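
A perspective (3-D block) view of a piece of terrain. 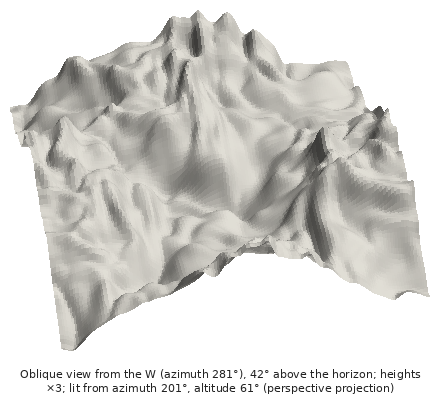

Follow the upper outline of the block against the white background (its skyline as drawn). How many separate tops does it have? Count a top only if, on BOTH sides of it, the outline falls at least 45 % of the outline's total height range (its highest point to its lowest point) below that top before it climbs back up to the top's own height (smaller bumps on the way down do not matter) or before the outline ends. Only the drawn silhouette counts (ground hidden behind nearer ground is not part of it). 0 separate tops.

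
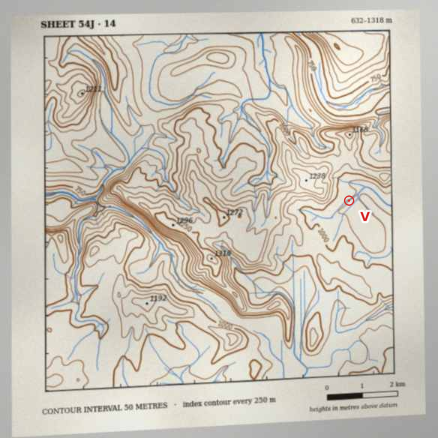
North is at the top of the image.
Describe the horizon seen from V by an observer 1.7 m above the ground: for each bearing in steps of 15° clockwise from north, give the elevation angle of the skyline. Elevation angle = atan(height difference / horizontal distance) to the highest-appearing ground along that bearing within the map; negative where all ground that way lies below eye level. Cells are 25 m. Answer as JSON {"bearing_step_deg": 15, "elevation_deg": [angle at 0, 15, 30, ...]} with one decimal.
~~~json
{"bearing_step_deg": 15, "elevation_deg": [6.7, 6.7, 6.6, 7.0, 8.4, 1.5, 1.1, 1.0, 1.0, 0.3, 1.6, 2.0, 3.7, 3.9, 3.5, 3.0, 5.0, 6.0, 10.9, 17.4, 16.7, 12.6, 9.6, 6.6]}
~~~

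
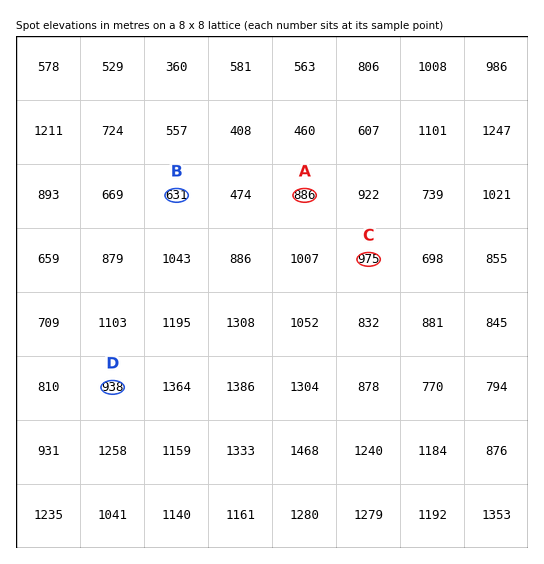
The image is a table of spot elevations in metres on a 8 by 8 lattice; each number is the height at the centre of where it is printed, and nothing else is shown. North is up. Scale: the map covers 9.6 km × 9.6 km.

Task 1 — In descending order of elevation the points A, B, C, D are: C D A B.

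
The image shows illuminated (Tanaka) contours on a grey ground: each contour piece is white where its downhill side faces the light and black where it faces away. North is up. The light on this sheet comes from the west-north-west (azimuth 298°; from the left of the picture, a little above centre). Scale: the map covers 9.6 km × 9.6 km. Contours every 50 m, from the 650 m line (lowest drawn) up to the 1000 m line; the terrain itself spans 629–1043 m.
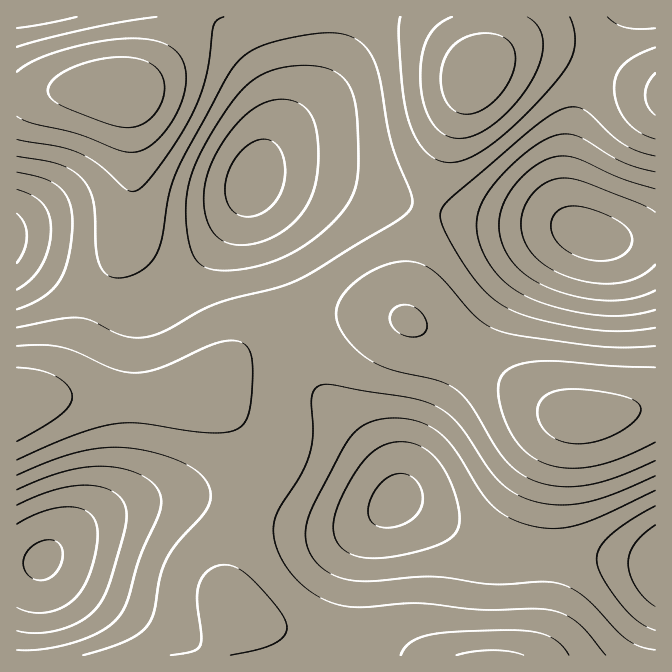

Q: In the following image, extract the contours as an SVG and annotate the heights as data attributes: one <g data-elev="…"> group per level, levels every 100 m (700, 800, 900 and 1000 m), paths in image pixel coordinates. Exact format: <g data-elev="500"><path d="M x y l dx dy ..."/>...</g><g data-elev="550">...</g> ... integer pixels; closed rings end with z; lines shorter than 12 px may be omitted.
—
<g data-elev="700"><path d="M655 606l-10-8-9-11-6-12-2-11 2-10 5-10 9-10 11-9"/><path d="M380 527l-8-5-4-8 2-12 5-12 9-9 10-6 10-1 8 3 6 7 4 9 0 10-3 9-7 7-10 6-12 3z"/><path d="M17 524l15-8 15-6 15-3 13 0 10 3 7 6 4 8 2 11-3 19-6 21-7 15-9 10-13 8-15 5-15-1-13-5"/><path d="M655 265l-15 11-20 7-21 0-25-4-22-10-17-12-10-15-3-9-1-10 3-15 9-15 12-10 15-5 12 1 13 3 55 21 15 9"/><path d="M240 216l-8-6-6-12-1-13 4-15 8-14 12-11 11-6 10 1 8 7 6 11 1 17-3 15-7 12-11 10-12 4z"/><path d="M17 213l7 10 3 12-3 15-7 13"/></g><g data-elev="800"><path d="M655 650l-15-3-13-8-10-8-30-32-12-9-11-5-20-3-54 2-58-7-62 4-22-1-18-6-13-10-9-14-3-16 2-12 6-15 35-67 7-8 9-7 10-4 11-3 15 0 14 2 11 4 12 7 17 17 24 40 12 15 17 13 21 9 26 4 23-4 25-9 53-26"/><path d="M17 490l28-12 23-8 22-3 20 0 20 4 17 7 10 10 3 7 1 7-3 15-19 43-12 42-5 10-6 8-18 13-24 10-30 6-27 1"/><path d="M655 310l-28 5-30 0-37-7-33-11-20-13-16-17-11-22-4-20 2-12 3-10 7-11 11-14 29-28 16-10 11-5 12-1 10 2 45 26 15 5 18 5"/><path d="M217 270l-13-4-10-9-6-17-2-25 1-20 4-20 8-20 15-25 26-38 12-11 13-8 19-6 20-2 18 2 15 6 8 7 6 8 4 12 2 17 1 58-3 15-7 13-10 14-15 15-18 13-17 10-18 7-18 5-18 3z"/><path d="M17 172l27 6 16 10 9 14 3 21-4 35-4 14-5 10-7 8-10 8-25 11"/></g><g data-elev="900"><path d="M230 655l28-6 16-5 11-9 2-8-2-7-6-10-24-28-16-13-14-4-8 1-8 4-6 7-4 8-2 17 4 35-2 10-8 5-20 3"/><path d="M569 655l-9-11-13-9-17-4-22-1-53 2-27 3-18 8-6 5-3 7"/><path d="M17 460l58-25 22-7 18-4 25-1 69 10 15 0 11-3 9-6 5-10 2-17 2-25-1-14-3-9-5-6-9-2-8 0-12 3-53 23-13 4-12 2-12-1-11-3-37-17-15-5-18-2-27 1"/><path d="M655 346l-31 2-27-2-75-10-24-5-11-6-12-9-40-44-11-7-12-3-12 0-12 2-23 11-20 17-6 10-3 8 1 12 6 11 10 14 14 11 11 7 14 5 50 12 17 10 13 15 32 51 12 12 14 9 12 4 13 3 15 1 15-2 30-7 40-17"/><path d="M17 139l41 8 19 5 21 12 29 26 5 1 6-1 11-10 16-22 15-23 12-22 8-18 6-20 8-49 3-6 7-3"/><path d="M655 47l-20 9-12 9-7 10-2 13 3 17 9 15 13 12 16 7"/><path d="M157 17l-65 11-75 19"/><path d="M400 17l-1 18 2 42 4 26 5 20 7 17 10 13 11 7 12 3 10-2 10-3 24-15 29-26 33-35 12-17 6-15 1-17-5-16"/></g><g data-elev="1000"><path d="M572 443l23-1 25-10 10-7 8-8 3-7-1-5-6-5-8-3-34-7-27-1-16 5-7 5-4 8-1 8 3 8 5 8 7 6 10 4z"/><path d="M119 127l13 0 12-3 10-9 6-9 4-13 0-11-4-10-8-8-10-4-12-3-15 0-15 2-17 4-15 6-12 8-6 6-2 5 0 5 3 5 7 5 40 17z"/><path d="M461 113l11 1 13-6 13-11 10-14 6-15 1-13-3-10-8-8-16-4-17 2-14 7-10 12-6 18 1 18 7 15 5 5z"/></g>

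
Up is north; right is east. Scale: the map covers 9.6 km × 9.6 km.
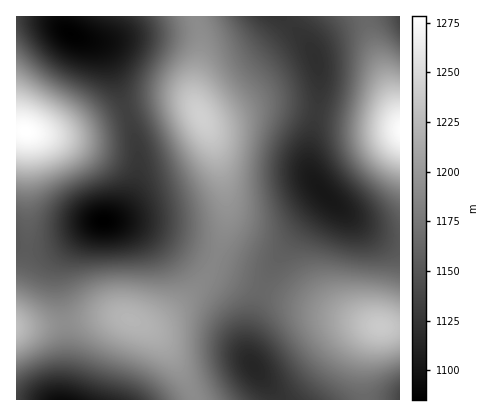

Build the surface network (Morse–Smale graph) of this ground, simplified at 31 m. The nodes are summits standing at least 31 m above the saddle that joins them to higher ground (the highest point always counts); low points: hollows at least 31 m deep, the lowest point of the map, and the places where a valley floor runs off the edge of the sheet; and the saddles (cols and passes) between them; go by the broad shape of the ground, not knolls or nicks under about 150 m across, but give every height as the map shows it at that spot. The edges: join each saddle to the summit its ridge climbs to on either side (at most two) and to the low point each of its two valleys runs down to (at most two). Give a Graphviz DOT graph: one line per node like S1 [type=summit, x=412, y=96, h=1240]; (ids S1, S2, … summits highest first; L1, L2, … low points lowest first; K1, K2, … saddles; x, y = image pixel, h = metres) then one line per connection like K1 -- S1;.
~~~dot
graph terrain {
  S1 [type=summit, x=26, y=132, h=1278];
  S2 [type=summit, x=400, y=130, h=1276];
  S3 [type=summit, x=202, y=118, h=1243];
  S4 [type=summit, x=380, y=326, h=1238];
  S5 [type=summit, x=16, y=328, h=1230];
  L1 [type=low, x=104, y=220, h=1085];
  L2 [type=low, x=72, y=34, h=1086];
  L3 [type=low, x=62, y=400, h=1093];
  L4 [type=low, x=324, y=192, h=1103];
  L5 [type=low, x=254, y=366, h=1114];
  K1 [type=saddle, x=64, y=322, h=1192];
  K2 [type=saddle, x=216, y=260, h=1186];
  K3 [type=saddle, x=262, y=290, h=1164];
  K4 [type=saddle, x=26, y=248, h=1154];
  K5 [type=saddle, x=126, y=114, h=1135];
  K6 [type=saddle, x=316, y=112, h=1130];
  K1 -- S5;
  K1 -- L1;
  K1 -- L3;
  K2 -- S3;
  K2 -- S5;
  K2 -- L1;
  K2 -- L4;
  K3 -- S4;
  K3 -- S5;
  K3 -- L4;
  K3 -- L5;
  K4 -- S1;
  K4 -- S5;
  K4 -- L1;
  K5 -- S1;
  K5 -- S3;
  K5 -- L1;
  K5 -- L2;
  K6 -- S2;
  K6 -- S3;
  K6 -- L4;
}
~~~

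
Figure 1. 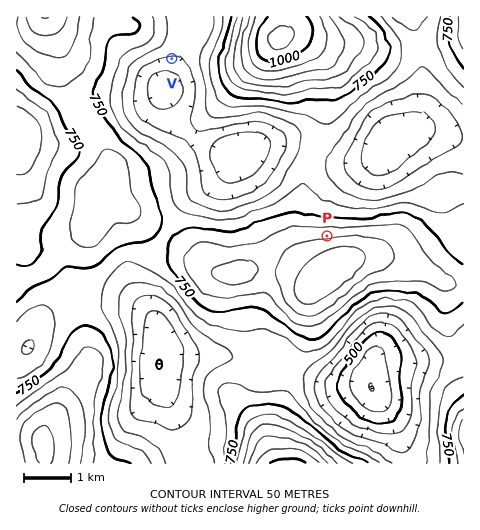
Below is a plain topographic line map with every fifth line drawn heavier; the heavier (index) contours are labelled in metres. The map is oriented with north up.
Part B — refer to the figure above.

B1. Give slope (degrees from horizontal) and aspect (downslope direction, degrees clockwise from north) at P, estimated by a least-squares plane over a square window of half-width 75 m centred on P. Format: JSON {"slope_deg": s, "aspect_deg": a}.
{"slope_deg": 13, "aspect_deg": 353}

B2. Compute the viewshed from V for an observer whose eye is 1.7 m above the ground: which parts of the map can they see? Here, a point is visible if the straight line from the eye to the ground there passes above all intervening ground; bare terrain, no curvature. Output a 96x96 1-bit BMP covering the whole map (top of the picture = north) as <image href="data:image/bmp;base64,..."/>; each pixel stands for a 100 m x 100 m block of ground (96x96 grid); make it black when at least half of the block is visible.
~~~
<image width="96" height="96" href="data:image/bmp;base64,Qk2+BAAAAAAAAD4AAAAoAAAAYAAAAGAAAAABAAEAAAAAAIAEAAATCwAAEwsAAAIAAAAAAAAA////AAAAAAAAAAAAAAAAAAAAAAAAAAAAAAAAAAAAAAAAAAAAAAAAAAAAAAAAAAAAAAAAAAAAAAAAAAAAAAAAAAAAAAAAAAAAAAAAAAAAAAAAAAAAAAAAAAAAAAAAAAAAAAAAAAAAAAAAAAAAAAAAAAAAAAAAAAAAAAAAAAAAAAAAAAAAAAAAAAAAAAAAAAAAAAAAAAAAAAAAAAAAAAAAAAAAAAAAAAAAAAAAAAAAAAAAAAAAAAAAAAAAAAAAAAAAAAAAAAAAAAAAAAAAAAAAAAAAAAAAAAAAAAAAAAAAAAAAAAAAAAAAAAAAAAAAAAAAAAAAAAAAAAAAAAAAAAAAAAAAAAAAAAAAAAAAAAAAAAAAAAAAAAAAAAAAAAAAAAAAAAAAAAAAAAAAAAAAAAAAAAAAAAAAAAAAAAAAAAAAAAAAAAAAAAAAAAAAAAAAAAAAAAAAAAAAAAAAAAAAAAAAAAAAAAAAAAAAAAAAAAAAAAAAAAAAAAAAAAAAAAAAAAAAAAAAAAAAAAAAAAAAAAAAAAAAAAAAAAAAAAAAAAAAAAAAAAAAAAAAAAAAAAAAAAAAAAAAAAAAAAAAAAAAAAAAAAAAAAAAAAAAAAAAMAAAAAAAAAAAAAAAPAAAAAAAAAAAAAAAfgAAAAAAAAAAAAAAfwAAAAAAAAAAAAQA/8AAAAAAAAAAAH/A//AAAAAAAAAAAP////gAAAAAAAAAB/////wAAAAAAAAAP/////gAAAAAAAAAP////+AAAAAAAAAAP////4AAAAAAAAAAP////gAAAAAAAAAAP///+AAAAAAAAAAAP///8AAAAAAAAAAAP///wAAAAAAAAAAAP///gAAAAAAAAAAAH//8AAAAAAAAAAAAD/+AAAAAAAAAAAAAB/AAAAAAAAAAAAAAAcAAAAAAAAAAAAAAAAAAAAAAAAAAAAAAAAAAAAAAAAAAAAAAAAAAAAAAAAAAAAAAAAAAAAAAAAAAAAAAAAAAAAAAAAAAAAAAAAAAAAAAAAAAAAD/+AAAAAAAAAAAAAP//gAAAAAAAAAAAAf//gAAAAAAAAAAAA///AAAAAAAAAAAAA///AAAAAAAAAAAAA///AAAAAAAAAAAAB//+AAAAAAAAAAAAD//+AAAAAAAAAAAAD//+AAAAAAAAAAAAH//+AAAAAAAAAAAAP///AAAAAAAAAAAAf///gAAAAAAAAAAAf///4AAAAAAAAAAAf///8AAAAAAAAAAA////+AAAAAAAAAAAf///+AAAAAAAAAAAf////AAAAAAAAAAAH////gAAAAAAAAAAH////gAAAAAAAAAAH////wAAAAAAAAAAH////4AAAAAAAAAAP////+AAAAAAAAAAf/////AAAAAAAAAAf/////gAAAAAAAAA//////gAAAAAAAAA/x/h//wAAAAAAAAB8A/gf/wAAAAAAAABgAfAP/wAAAAAAAACAAOAH/4AAAAAAAAAAAAAD/wAAAAAAAAAAAAAB/wAAAAAAAAAAAAAB/wAAAAAAAAAAAAAA/wAAAAAAA="/>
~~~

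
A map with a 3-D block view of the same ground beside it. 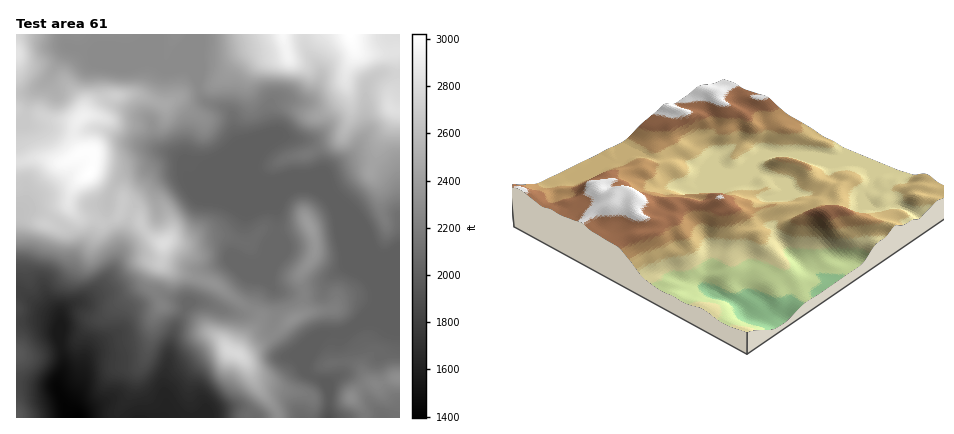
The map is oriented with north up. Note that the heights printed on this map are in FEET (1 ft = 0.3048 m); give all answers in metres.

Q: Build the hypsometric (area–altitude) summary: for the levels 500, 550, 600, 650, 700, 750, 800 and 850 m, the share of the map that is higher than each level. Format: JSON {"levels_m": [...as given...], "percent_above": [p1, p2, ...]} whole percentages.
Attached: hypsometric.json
{"levels_m": [500, 550, 600, 650, 700, 750, 800, 850], "percent_above": [95, 90, 84, 58, 39, 26, 18, 7]}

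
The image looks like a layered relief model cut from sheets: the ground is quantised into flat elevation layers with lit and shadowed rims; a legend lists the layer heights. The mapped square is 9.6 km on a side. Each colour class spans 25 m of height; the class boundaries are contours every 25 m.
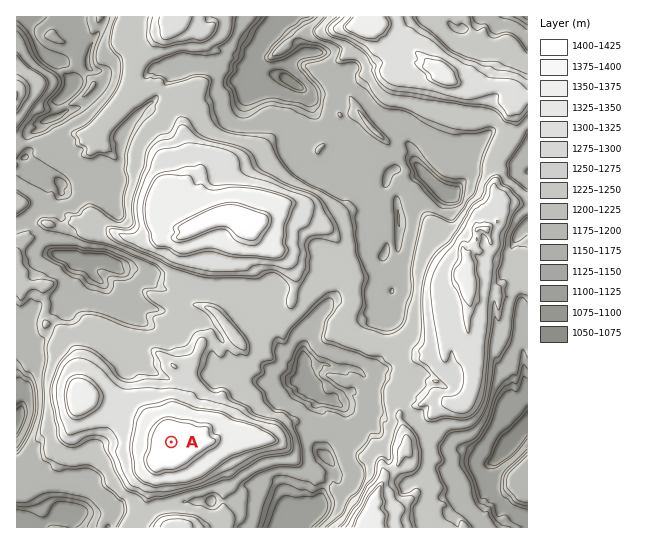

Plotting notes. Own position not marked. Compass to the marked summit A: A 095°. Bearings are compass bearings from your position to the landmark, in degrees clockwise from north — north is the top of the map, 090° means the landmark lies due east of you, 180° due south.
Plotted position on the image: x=38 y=430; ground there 1205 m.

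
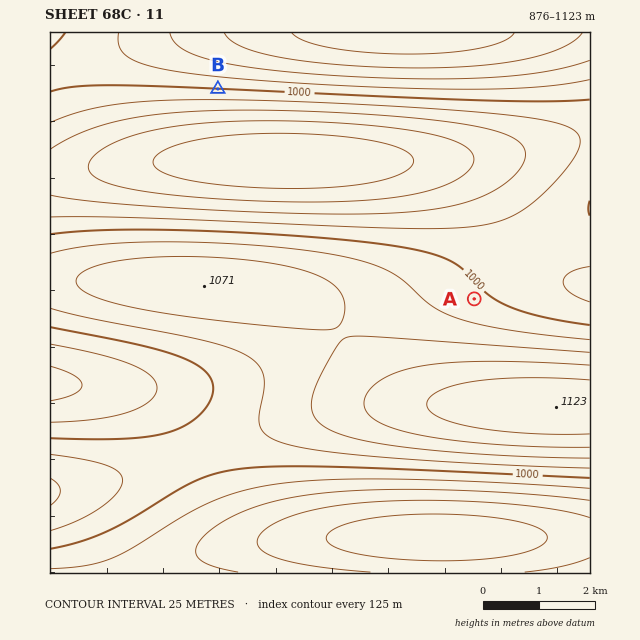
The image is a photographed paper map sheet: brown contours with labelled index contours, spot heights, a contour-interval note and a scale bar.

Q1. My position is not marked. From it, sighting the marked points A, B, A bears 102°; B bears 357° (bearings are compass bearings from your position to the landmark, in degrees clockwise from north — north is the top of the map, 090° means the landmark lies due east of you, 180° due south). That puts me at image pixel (226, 246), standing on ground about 1030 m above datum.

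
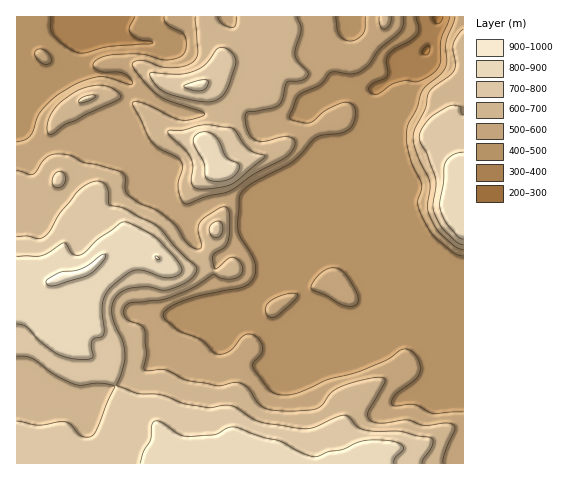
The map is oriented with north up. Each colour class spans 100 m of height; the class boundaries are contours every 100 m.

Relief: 280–910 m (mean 600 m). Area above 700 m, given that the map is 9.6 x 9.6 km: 23.5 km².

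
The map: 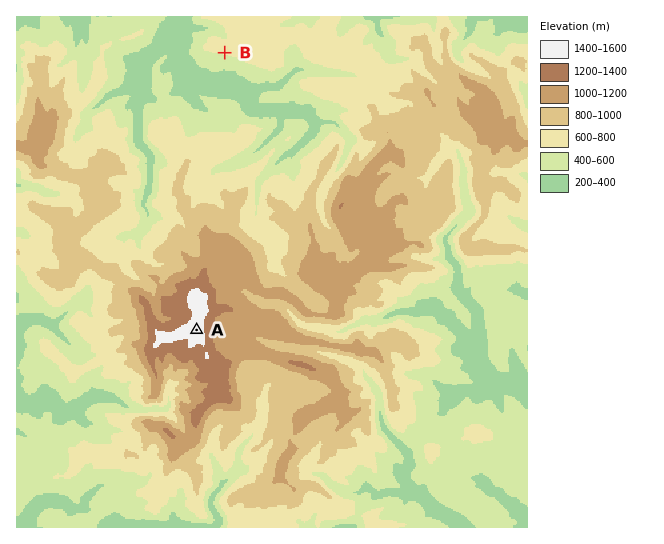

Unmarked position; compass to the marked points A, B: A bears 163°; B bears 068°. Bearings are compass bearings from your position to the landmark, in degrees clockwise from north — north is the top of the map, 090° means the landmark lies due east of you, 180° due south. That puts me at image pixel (124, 93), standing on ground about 360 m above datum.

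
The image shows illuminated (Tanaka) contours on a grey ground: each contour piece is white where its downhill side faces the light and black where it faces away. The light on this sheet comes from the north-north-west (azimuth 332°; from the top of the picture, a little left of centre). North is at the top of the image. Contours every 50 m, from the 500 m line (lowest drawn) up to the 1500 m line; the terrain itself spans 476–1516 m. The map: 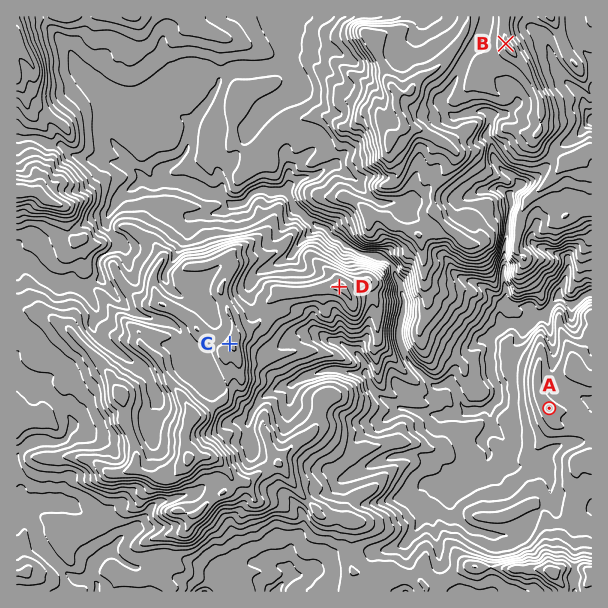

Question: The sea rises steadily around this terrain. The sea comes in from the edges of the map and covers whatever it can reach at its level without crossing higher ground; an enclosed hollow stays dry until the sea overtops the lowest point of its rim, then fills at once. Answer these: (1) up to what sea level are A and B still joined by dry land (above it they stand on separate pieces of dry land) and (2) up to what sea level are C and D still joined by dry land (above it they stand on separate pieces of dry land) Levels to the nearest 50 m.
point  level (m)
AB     750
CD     1250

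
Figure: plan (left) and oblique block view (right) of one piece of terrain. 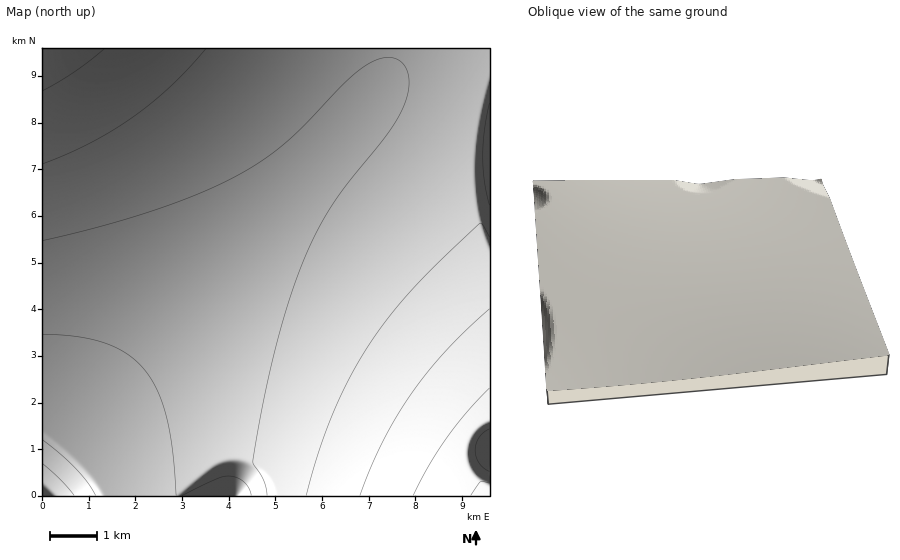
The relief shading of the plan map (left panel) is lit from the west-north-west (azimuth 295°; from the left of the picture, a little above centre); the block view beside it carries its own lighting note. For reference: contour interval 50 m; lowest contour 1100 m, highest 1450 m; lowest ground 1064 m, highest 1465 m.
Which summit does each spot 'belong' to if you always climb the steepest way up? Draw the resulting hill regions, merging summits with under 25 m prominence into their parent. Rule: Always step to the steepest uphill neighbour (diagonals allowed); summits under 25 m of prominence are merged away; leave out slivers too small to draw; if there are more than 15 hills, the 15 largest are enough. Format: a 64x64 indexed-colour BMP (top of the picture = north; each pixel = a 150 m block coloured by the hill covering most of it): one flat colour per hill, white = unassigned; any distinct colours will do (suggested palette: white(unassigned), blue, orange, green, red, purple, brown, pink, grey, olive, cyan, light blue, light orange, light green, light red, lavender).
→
<image width="64" height="64" href="data:image/bmp;base64,Qk12CAAAAAAAAHYAAAAoAAAAQAAAAEAAAAABAAQAAAAAAAAIAAATCwAAEwsAABAAAAAAAAAA////ALR3HwAOf/8ALKAsACgn1gC9Z5QAS1aMAMJ34wB/f38AIr28AM++FwDox64AeLv/AIrfmACWmP8A1bDFABERERERERERERERERERERERERERERERERERERERERERERERERERERERERERERERERERERERERERERERERERERERERERERERERERERERERERERERERERERERERERERERERERERERERERERERERERERERERERERERERERERERERERIREREREREREREREREREREREREREREREREREREREREREiERERERERERERERERERERERERERERERERERERERERESIhERERERERERERERERERERERERERERERERERERERERIiEREREREREREREREREREREREREREREREREREREREREiIhERERERERERERERERERERERERERERERERERERERESIiIRERERERERERERERERERERERERERERERERERERERIiIiEREREREREREREREREREREREREREREREREREREREiIiIhERERERERERERERERERERERERERERERERERERESIiIiERERERERERERERERERERERERERERERERERERERIiIiIhEREREREREREREREREREREREREREREREREREREiIiIiIRERERERERERERERERERERERERERERERERERESIiIiIiERERERERERERERERERERERERERERERERERERIiIiIiIhEREREREREREREREREREREREREREREREREREiIiIiIiIRERERERERERERERERERERERERERERERERESIiIiIiIiERERERERERERERERERERERERERERERERERIiIiIiIiIREREREREREREREREREREREREREREREREREiIiIiIiIiERERERERERERERERERERERERERERERERESIiIiIiIiIhERERERERERERERERERERERERERERERERIiIiIiIiIiIREREREREREREREREREREREREREREREREiIiIiIiIiIiERERERERERERERERERERERERERERERESIiIiIiIiIiIhERERERERERERERERERERERERERERERIiIiIiIiIiIiIREREREREREREREREREREREREREREREiIiIiIiIiIiIiERERERERERERERERERERERERERERESIiIiIiIiIiIiIhERERERERERERERERERERERERERERIiIiIiIiIiIiIiIREREREREREREREREREREREREREREiIiIiIiIiIiIiIiERERERERERERERERERERERERERESIiIiIiIiIiIiIiIRERERERERERERERERERERERERERIiIiIiIiIiIiIiIiEREREREREREREREREREREREREREiIiIiIiIiIiIiIiIhERERERERERERERERERERERERESIiIiIiIiIiIiIiIiIRERERERERERERERERERERERERIiIiIiIiIiIiIiIiIiEREREREREREREREREREREREREiIiIiIiIiIiIiIiIiIhERERERERERERERERERERERESIiIiIiIiIiIiIiIiIiIRERERERERERERERERERERERIiIiIiIiIiIiIiIiIiIiEREREREREREREREREREREREiIiIiIiIiIiIiIiIiIiIhERERERERERERERERERERESIiIiIiIiIiIiIiIiIiIiIRERERERERERERERERERERIiIiIiIiIiIiIiIiIiIiIiEREREREREREREREREREREiIiIiIiIiIiIiIiIiIiIiIhERERERERERERERERERESIiIiIiIiIiIiIiIiIiIiIiIRERERERERERERERERERIiIiIiIiIiIiIiIiIiIiIiIiEREREREREREREREREREiIiIiIiIiIiIiIiIiIiIiIiIhERERERERERERERERESIiIiIiIiIiIiIiIiIiIiIiIiERERERERERERERERERIiIiIiIiIiIiIiIiIiIiIiIiIhEREREREREREREREREiIiIiIiIiIiIiIiIiIiIiIiIiIRERERERERERERERESIiIiIiIiIiIiIiIiIiIiIiIiIiERERERERERERERERIiIiIiIiIiIiIiIiIiIiIiIiIiIhEREREREREREREREiIiIiIiIiIiIiIiIiIiIiIiIiIiIRERERERERERERESIiIiIiIiIiIiIiIiIiIiIiIiIiIiERERERERERERERIiIiIiIiIiIiIiIiIiIiIiIiIiIiIhEREREREREREREiIiIiIiIiIiIiIiIiIiIiIiIiIiIiIRERERERERERESIiIiIiIiIiIiIiIiIiIiIiIiIiIiIhERERERERERERIiIiIiIiIiIiIiIiIiIiIiIiIiIiIiIREREREREREREiIiIiIiIiIiIiIiIiIiIiIiIiIiIiIiERERERERERESIiIiIiIiIiIiIiIiIiIiIiIiIiIiIiIhERERERERERIiIiIiIiIiIiIiIiIiIiIiIiIiIiIiIiEREREREREREiIiIiIiIiIiIiIiIiIiIiIiIiIiIiIiIhERERERERESIiIiIiIiIiIiIiIiIiIiIiIiIiIiIiIiERERERERERIiIiIiIiIiIiIiIiIiIiIiIiIiIiIiIiIhEREREREREiIiIiIiIiIiIiIiIiIiIiIiIiIiIiIiIiERERERERESIiIiIiIiIiIiIiIiIiIiIiIiIiIiIiIiIRERERERER"/>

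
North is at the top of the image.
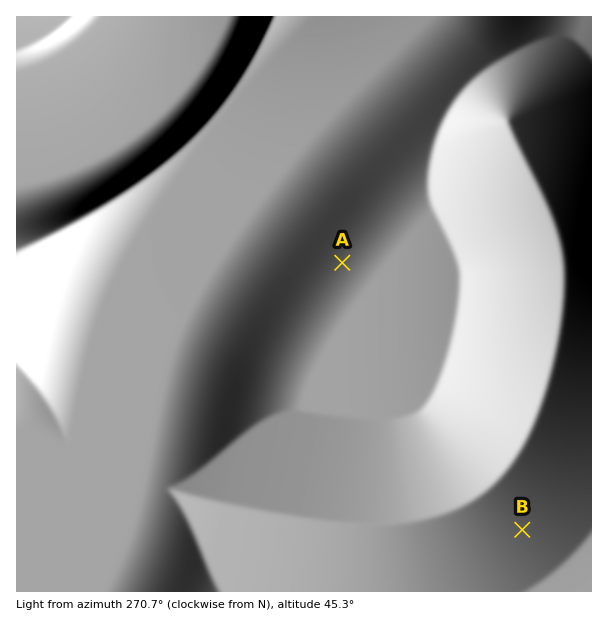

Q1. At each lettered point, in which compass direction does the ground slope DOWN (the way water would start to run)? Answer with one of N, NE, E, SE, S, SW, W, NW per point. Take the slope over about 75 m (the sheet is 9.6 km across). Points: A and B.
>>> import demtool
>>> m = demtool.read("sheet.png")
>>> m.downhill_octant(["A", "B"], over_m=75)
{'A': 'SE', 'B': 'SE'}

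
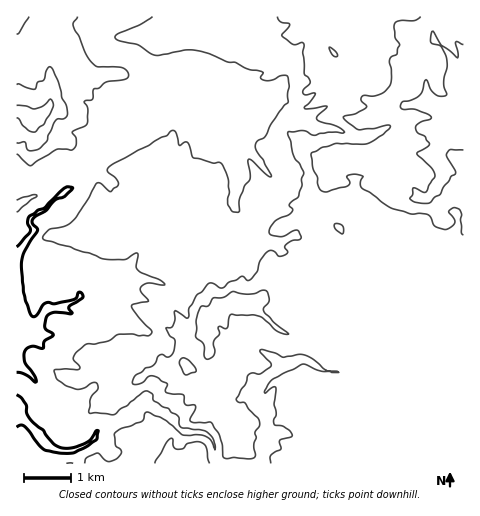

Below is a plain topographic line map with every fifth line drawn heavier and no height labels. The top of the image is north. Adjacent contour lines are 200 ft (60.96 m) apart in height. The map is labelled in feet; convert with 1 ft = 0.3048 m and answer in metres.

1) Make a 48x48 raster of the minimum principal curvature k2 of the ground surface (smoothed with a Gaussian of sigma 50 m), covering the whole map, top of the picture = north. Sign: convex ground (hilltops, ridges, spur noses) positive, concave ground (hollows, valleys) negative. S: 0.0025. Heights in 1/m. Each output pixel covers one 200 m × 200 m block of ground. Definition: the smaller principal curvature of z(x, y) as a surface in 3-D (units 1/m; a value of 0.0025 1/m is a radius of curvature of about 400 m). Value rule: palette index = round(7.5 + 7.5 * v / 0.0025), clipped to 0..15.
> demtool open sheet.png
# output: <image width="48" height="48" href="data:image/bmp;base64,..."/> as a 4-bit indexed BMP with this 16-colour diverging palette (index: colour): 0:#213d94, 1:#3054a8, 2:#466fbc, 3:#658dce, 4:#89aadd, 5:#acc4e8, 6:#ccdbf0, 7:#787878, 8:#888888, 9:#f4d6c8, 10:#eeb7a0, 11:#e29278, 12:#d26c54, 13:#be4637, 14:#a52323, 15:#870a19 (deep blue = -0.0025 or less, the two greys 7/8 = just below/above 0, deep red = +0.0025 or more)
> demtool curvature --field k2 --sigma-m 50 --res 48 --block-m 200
<image width="48" height="48" href="data:image/bmp;base64,Qk32BAAAAAAAAHYAAAAoAAAAMAAAADAAAAABAAQAAAAAAIAEAAATCwAAEwsAABAAAAAAAAAAlD0hAKhUMAC8b0YAzo1lAN2qiQDoxKwA8NvMAHh4eACIiIgAyNb0AKC37gB4kuIAVGzSADdGvgAjI6UAGQqHAHh3d1iGZ3Z4h3dgISMoh3d3d3d3d3d3Z3djAAODZnhndXmAiIcmZ3d4h3eId3d3eIckiXIVd3h3g3kheHdVh3d3d3d3d4h3doM2iIgVeHd4cAAGd3dFVnd3d3ZmZmZmdlKHd3diAXaIIohWhng3d3d3d3d3d3d3eEiId3d3kwZAJjeGZ4c2d3d3d4dYd3d3eFZ3VVeIeGEnZnR2ZnNWiHiHeIZnd3d3d2dkZ3R3d3RHhWZ1Z1SFiHd4iHR3iHZ3d3c3eIdWZ3hGZ1d1iHVXd3d4h0Z3d2d3d3NniHd3dndnZndWd3dUd3d2VWiHdnd3hzZ4ZEZ3d2doZ5VWh3eGRXVXd3h3d3d3d1iER4iId3hYN2SXZmdldkV3d2Z3d3d3d1dWd3d3d3dWNnV3VmZndnd3eId3d3d3d1ZVVXd3d3dUZXZ2WWZ2Z3d3eIh3d3d3d2VXd3d3d2M2Z0Z1ZVZndmd3d3d3d3d3d2g4l1VohkaHRxiGZFVnVnd3d3d3d3d3d1diNGdmVXdiZUhnZodVZ3d3d3d3d3d3d1h2dVZnd2Q2hFZYaIiGd3d3d4eHd3d3d0iHiFZ2VleHRGRlV1V2Z3iHd4h3d3d3dziIh2d4dlQiVoVlVmZnd3eHd4d3d3d3dzh3dnd2Z3Z3d3VmVmZ3h3h3d3d3d3d2djd3d3d3d2eHZmd3dnaGh3d3d3d3d3eGdih2ZmZ3d1Z3d3d3dnd4RXd3d3d3d3d2diRmd4h4eHWId3d3d2dDSHdmeGd3d3d3VoBYh4h3d3V4d3d3iGVnY1Znd1d3d3dmRnFGZnd3d4Z4dnh2h2Z3h1Znhnd3ZmZodGE3d3d3d4d4d3h2dmd3Znd4Z4hlVmVXZXcxd3eIZ3d3Z4h3dneGZmd3dnVWd4d1VneEJneIZ3d3Z3d3dneFd2dmd1VneIh4Znd4Y0d3Znd3Z3d3dnd2ZnZ3d1iHd4Z3Znd3ViZ0Znd3ZoeHd3d2Z3ZoZkZ1d2d3dWd2Z1RXd4h3dnh3d3dmZlaHZ3ZXd2ZnhVVWd2NWdmiHdXd3d3dnd2aZdmZ1ZVaIZlhkZ3NnZmVohXd3d3aHd3d4h3h3Z3d2ZmaWZ4NYh3dnZnd3d3d2d3dndkNnd1Z3d2dlRFVSeHd3d3hnh3dmh3ZUEDMkdmh3eGiHRneGRneHeHd4h3d2iFIzV5h1M3dneHeHV2d2VlV3h2eId3d2ZTRHh2d3dkRWd3ZXdmZ3aIVYhmd3d3d3dWdiRWZWeHiHd4g3ZVd3d4dVZ3Znd3d3ZmRnZ3dmd2d1Z2RndGdnd3eGZ2eHh3d3ZlZVd3d2Z2dmh2ZXVXaHd3d1dnh3d3d3ZXaHZnd3Z2dmh3VnVmdnd4ZWd3d3ZmZmdWd4d3d3d2h1d3V3V3dVVlV3d3d2dniGdWh3h3d3dnVGdlaHeHZndmd3d3ZnhmiGdkd4d3d3dkZ3Z1d3d3dnd3eId3d3h1d3eGaHd3h3Z3iGZ2d3Znd3dmd3d3d3d3d3Z3d4d3hnd4aUhld2d3eHd3Zmd4h2ZmZldmZmd3dodkM0RQ=="/>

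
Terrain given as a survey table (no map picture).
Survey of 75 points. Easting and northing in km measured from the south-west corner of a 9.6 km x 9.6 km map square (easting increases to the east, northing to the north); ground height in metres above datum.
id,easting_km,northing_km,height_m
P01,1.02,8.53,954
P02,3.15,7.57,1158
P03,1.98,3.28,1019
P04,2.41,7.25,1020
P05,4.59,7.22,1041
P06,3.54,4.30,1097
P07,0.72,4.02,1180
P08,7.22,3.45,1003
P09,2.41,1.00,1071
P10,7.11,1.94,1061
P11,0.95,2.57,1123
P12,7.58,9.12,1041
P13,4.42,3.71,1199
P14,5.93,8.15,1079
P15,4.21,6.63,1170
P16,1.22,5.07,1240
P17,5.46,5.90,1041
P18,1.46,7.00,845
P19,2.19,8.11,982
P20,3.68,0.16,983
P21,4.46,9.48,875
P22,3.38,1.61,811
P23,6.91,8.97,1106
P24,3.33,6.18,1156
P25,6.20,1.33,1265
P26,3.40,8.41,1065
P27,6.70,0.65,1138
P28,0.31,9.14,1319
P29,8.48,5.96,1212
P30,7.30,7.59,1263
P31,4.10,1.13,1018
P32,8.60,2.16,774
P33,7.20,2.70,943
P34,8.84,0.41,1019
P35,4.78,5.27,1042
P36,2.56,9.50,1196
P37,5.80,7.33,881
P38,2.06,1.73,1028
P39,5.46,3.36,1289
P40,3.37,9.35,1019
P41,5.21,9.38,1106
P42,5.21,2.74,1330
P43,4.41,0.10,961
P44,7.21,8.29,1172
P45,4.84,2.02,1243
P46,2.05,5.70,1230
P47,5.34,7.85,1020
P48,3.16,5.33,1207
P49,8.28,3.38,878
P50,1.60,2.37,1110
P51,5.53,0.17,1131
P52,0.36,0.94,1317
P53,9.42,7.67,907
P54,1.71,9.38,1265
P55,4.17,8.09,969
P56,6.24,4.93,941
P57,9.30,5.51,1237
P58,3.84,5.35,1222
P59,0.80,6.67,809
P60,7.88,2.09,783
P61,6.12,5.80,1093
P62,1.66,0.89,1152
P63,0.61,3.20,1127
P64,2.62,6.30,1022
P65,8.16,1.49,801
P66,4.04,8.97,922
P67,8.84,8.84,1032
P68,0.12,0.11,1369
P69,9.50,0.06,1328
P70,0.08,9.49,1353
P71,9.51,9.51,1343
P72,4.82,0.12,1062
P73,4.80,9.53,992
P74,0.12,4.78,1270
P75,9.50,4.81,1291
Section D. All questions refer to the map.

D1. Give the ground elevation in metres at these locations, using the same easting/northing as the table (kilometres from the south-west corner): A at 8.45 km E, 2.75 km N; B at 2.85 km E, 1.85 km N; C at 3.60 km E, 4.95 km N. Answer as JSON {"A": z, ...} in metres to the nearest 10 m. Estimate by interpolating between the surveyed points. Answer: {"A": 760, "B": 800, "C": 1160}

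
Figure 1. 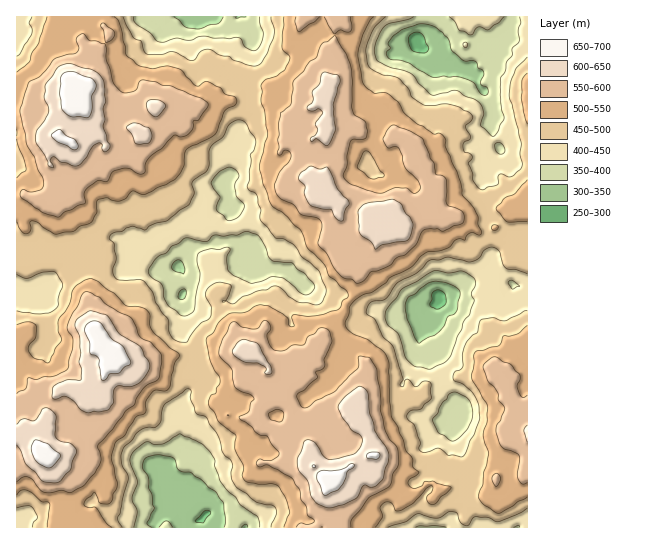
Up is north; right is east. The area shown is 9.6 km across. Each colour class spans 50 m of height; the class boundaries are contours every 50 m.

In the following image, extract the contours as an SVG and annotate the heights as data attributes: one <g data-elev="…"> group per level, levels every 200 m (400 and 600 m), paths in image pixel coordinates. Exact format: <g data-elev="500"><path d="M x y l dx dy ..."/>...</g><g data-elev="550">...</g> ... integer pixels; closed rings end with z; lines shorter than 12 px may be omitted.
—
<g data-elev="400"><path d="M134 527l3-16-5-13 5-16-7-19 1-8 4-5 10-8 4 0 5 2 9 0 16-10 23 10 8 7 5 8 0 7 6 16 6 8 8 7 5 8 18 12 2 10"/><path d="M416 527l3-1 15 0 12 1"/><path d="M451 441l-13-8-6-14 5-5 4-9 6-6 2-4 6-3 14 8 3 6 1 9-6 15-9 9z"/><path d="M427 369l-13-3-7-7-9-25-11-11-2-5 1-7 16-22 15-7 14-10 6-2 12 3 14-2 11 7 2 4-1 4-4 7 3 8-4 13-7 8-1 7-5 8-8 21-6 5-12 6z"/><path d="M182 316l-14-11-4-8-2-12-11-8-3-6 2-4 8-10 8-4 5-7 8-3 7-5 20 4 9-7 8 1 14-1 9-4 11 3 5 7 6 16 3 3 3 1 19 2 5 7 7 4 10 12-4 7-5 2-7-3-9-9-8-5-11-1-10 5-11 1-17-8-5-5-1-12 3-10-3-1-8 3-9-1-12 5-1 8 3 13-5 34-5 5z"/><path d="M513 289l-5-6 2-3 3 1 7 5z"/><path d="M226 219l-9-9-1-4 4-9-9-14 8-11 11-5 5 3 4 4 0 3-4 8 1 10 8 11-6 11-8 4z"/><path d="M499 154l-3-3-1-5 0-2 3-2 4 2 3 6-2 3z"/><path d="M465 47l2-1-1-4-3 1z"/><path d="M259 17l4 20-4 10-5 4-8-4-5-8-4-2-8 2-27-3-11 4-14-2-12 4-6 0-3-1-6-8-14-10-2-6"/><path d="M449 17l6 5 4 8 6 2 5 3 3-1 5-7 11 3 10-8 5-5"/><path d="M520 17l1 6-3 8 1 10-7 8 0 6-5 7-2 9-4 7 0 24 3 17-7 14-4 3-12-10 3-13-2-7-5-5-12-5-8-6-26 5-12-12-8-9-21-7-13-7-2-13 1-6 7-14 6-3 19-5 6-2"/></g><g data-elev="600"><path d="M326 507l5 1 12-3 12-6 10-14 5 2 6-1 7-7 5-17 0-11-14-21 0-7-4-10-2-20-3-4-4-3-3 1-12 9-6 7-2 4 4 10 8 12 9 5 3 4-1 8-4 6-4 2-14 4-10 1-6-4-8-12-8-3-3 2-6 16 0 11 9 12 4 16 6 6z"/><path d="M17 445l4 5 5 15 9 7 7 9 4 1 9 1 6-2 9-11 7-19-6-7-10-3-5-3-1-4 1-19-7-7-6 1-9 12-11-2-6 5"/><path d="M527 425l-3 5 3 12"/><path d="M87 413l22-3 5-8-1-9 2-6 4-1 12 1 7-3 8-9 4-9-1-5-9-15-21-12-12-19-16-4-13 7-3 5 0 4 5 11 1 15-2 9 3 8-1 9-2 2-12-1-9 3-5 4-1 10 3 2 8-3 4 1 7 4 7 9z"/><path d="M266 374l5-1 0-6-13-23-13-5-7 3-5 8 1 5 11 7 13 1 6 3 2 3-1 4z"/><path d="M375 249l2 0 5-4 24-4 4-4 3-11-1-4-2-5-5-4-3-8-8-5-27 3-4 2-5 5 1 22 4 5 8 5z"/><path d="M339 221l4-1 2-10 4-5-1-4-11-12-10-22-6 2-10-3-2 1-8 6-3 5 7 8-1 8 3 7 6 6 18 3 4 7z"/><path d="M51 167l3 0-4-6 3-4 8 5 16 4 4-2 5-6 5-10 4-4 6-1 1 2 0 5 3 2 5-5-7-21 2-7-2-10 3-8-2-19-5-8-8-5-21-6-8 2-5 4-12 16-1 13 4 8 0 7-4 8-7 9-2 9 2 5 8 13 3 9z"/><path d="M324 145l5 0 6-15-2-25 7-24-2-6-13-3-3 2-3 10-7 7 0 11-5 5 1 3 3 1 8-2 4 4-8 10 2 8-2 4-5 4 1 3 6-3z"/><path d="M135 143l6 1 9-2 2-7-3-7-14-5-8 3 0 3 5 5z"/><path d="M155 117l4-2 7-9-2-3-5-3-9 0-4 3 1 6 2 4z"/></g>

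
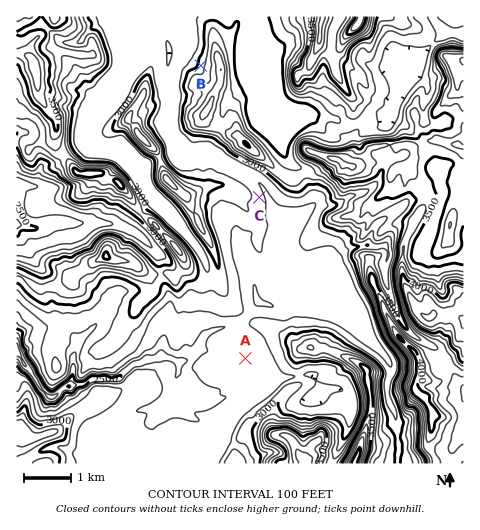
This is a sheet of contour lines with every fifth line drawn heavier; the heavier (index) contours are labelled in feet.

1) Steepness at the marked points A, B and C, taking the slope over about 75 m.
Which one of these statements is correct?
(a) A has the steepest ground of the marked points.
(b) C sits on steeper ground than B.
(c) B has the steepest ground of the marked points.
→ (c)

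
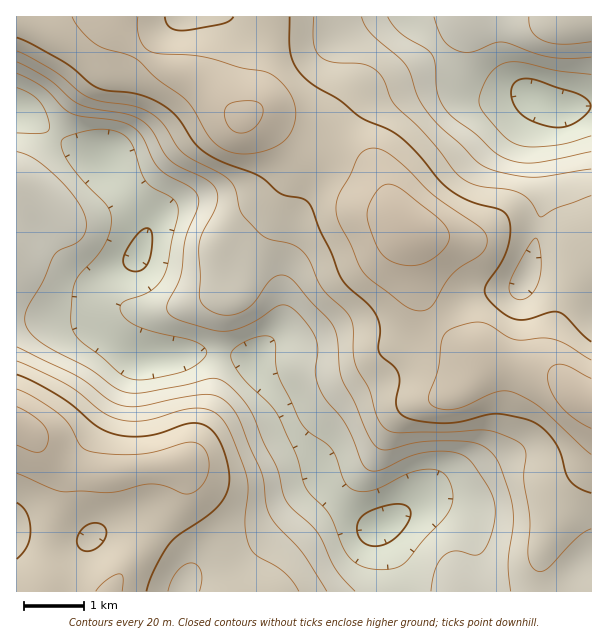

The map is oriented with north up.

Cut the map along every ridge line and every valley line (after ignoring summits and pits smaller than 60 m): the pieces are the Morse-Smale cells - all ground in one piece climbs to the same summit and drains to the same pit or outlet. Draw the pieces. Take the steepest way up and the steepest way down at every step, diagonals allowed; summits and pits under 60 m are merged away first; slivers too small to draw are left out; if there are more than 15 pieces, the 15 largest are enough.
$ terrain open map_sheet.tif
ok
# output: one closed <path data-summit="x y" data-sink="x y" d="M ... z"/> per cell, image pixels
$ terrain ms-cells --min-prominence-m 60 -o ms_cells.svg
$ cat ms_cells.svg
<path data-summit="410 230" data-sink="378 527" d="M116 16l-100 1 0 93 13 5 33 25 24 12 18 6 42 67-1 14-7 18-30 17-8 7-4 7-2 24 8 21 20 16 18 9 75-6 37 8 13 23 18 22 12 27 19 26 8 21 8 12 27 26 23 13 16 33 6 29 189 0 1-188-13-7-21-21-19-8-48-7-11-11-25-10-15-13-13-19-7-17-5-21-3-37-16-21-17-32-10-10-22-10-35-10-49-32-11-3-10 3-30-27-15-11-38-14-15-10-22-21z"/><path data-summit="17 423" data-sink="378 527" d="M20 110l-4 1 0 480 385 1-1-16-20-46-23-13-27-26-8-12-8-21-19-26-12-27-18-22-13-23-37-8-75 6-18-9-20-16-8-21 2-24 6-10 36-21 7-18 1-14-42-67-18-6-24-12-33-25z"/><path data-summit="410 230" data-sink="542 101" d="M591 16l-474 0-1 5 6 14 22 21 15 10 38 14 15 11 30 27 9-3 12 3 49 32 35 10 22 10 10 10 17 32 16 21 3 37 5 21 7 17 13 19 15 13 25 10 11 11 48 7 19 8 21 21 12 6z"/>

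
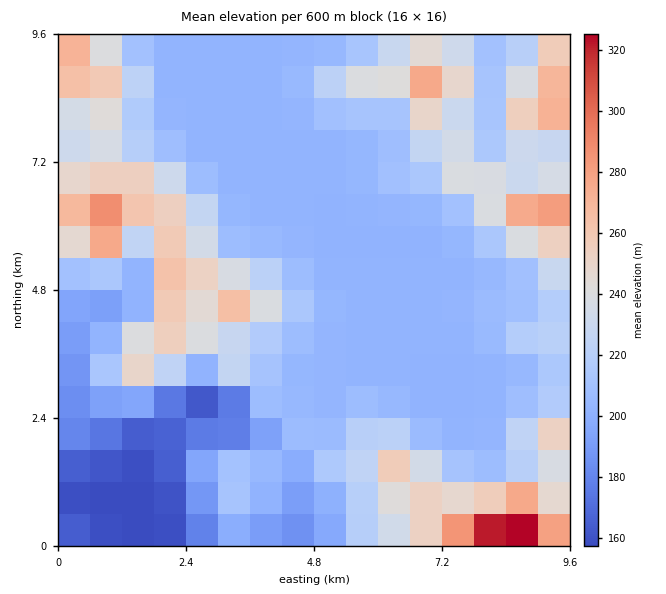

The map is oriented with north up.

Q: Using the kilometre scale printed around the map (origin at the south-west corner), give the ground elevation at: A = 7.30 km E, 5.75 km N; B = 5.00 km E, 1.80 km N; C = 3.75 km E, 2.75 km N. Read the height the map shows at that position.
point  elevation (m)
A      205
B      215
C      210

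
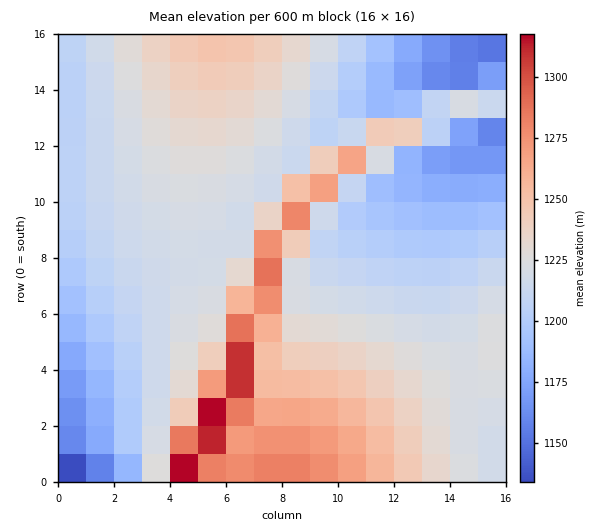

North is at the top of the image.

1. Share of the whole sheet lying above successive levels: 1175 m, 93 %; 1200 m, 80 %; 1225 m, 38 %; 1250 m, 15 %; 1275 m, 7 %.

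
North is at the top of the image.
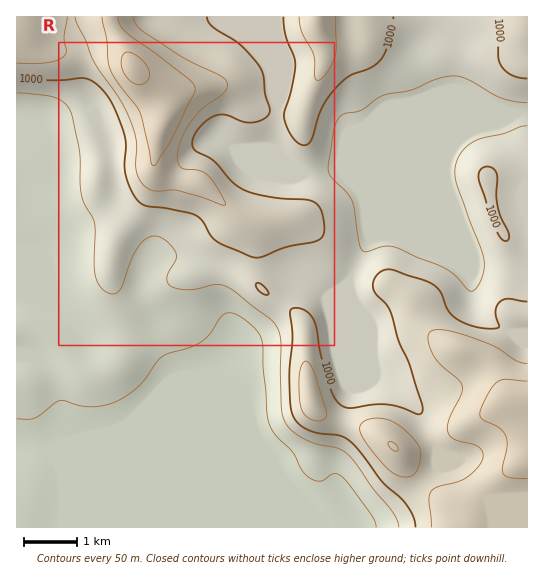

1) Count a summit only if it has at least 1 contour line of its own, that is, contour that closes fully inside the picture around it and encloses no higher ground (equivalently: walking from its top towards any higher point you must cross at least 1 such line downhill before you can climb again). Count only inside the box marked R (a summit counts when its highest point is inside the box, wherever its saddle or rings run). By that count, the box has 1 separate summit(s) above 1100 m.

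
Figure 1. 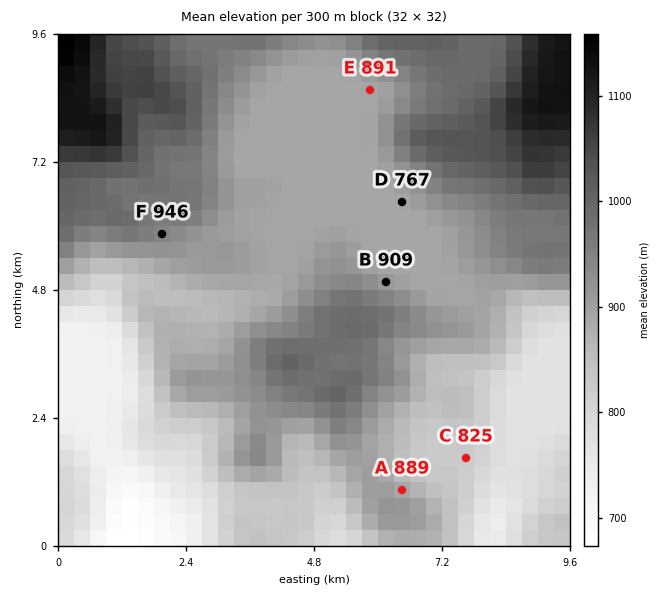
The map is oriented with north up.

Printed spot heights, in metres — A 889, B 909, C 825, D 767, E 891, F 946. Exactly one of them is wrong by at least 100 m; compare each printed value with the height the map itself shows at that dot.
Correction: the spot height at D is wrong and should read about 892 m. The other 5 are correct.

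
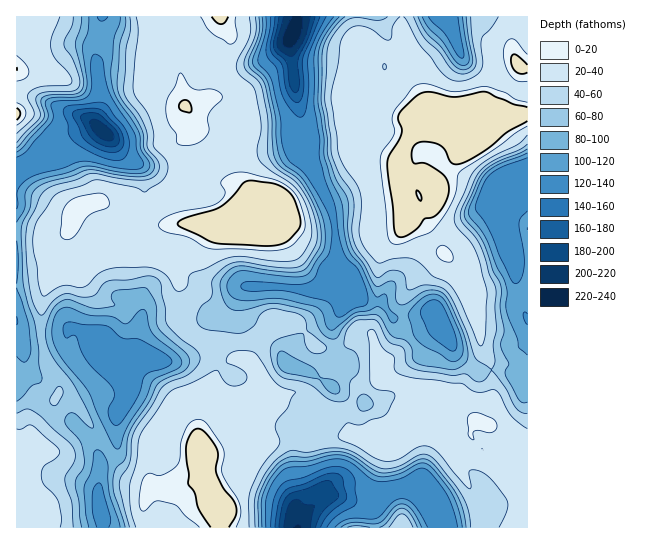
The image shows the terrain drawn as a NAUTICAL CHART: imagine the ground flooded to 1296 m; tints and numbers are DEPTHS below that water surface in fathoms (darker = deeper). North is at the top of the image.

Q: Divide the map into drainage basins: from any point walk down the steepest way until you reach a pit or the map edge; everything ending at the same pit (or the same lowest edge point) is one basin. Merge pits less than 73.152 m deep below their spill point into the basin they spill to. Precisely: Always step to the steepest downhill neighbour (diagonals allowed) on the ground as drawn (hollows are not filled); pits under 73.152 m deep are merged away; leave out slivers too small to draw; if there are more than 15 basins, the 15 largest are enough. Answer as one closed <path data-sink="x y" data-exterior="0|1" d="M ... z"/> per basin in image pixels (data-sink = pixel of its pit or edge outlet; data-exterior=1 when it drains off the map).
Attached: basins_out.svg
<path data-sink="291 35" data-exterior="0" d="M401 16l-249 1 11 14 1 12 4 10 12 10 3 35 8 15 2 24 11 24-4 16 9 4 18 2 12 4 10 10 12 18-16 8-14 2-105 0-16-18-15-6-16 6-6 8 0 8 20 10 13 16 21-8 23 6 19 10 6 8 4 14 2 38 7 14 10 8 17 6 12 11 10 2-11 5-11 14-6 28-10 25 0 12 3 11 23-9 22-17 10-10 10-20 16-1 12-4 11 3 20 16 19 4 4 14 5 4 8 3 13 0 8-3 43-28 11 0 5 3 13 13 8 4 4 0 8-5 8 3 5-6 5-24-1-23-1-7-10-14-2-23-11-41-11-18-13-13-5-13-11-15-6-6-13-1-5 2 5-6 20-4 7-6 3-14-4-8 33-40 5-21-18-1-26-6-17-40-3-22-8-27z"/><path data-sink="103 131" data-exterior="0" d="M151 16l-135 1 1 440 10-9 12-5-7-6 0-8 20-24 7-12 0-8-12-23-6-21 0-36 3-12 9-20 11-12 3-26 4-6 4-18 4-4 16-6 8 2 8 4 15 18 105 0 14-2 16-8-12-18-10-10-12-4-18-2-9-4 4-16-11-24-2-24-8-15-3-35-12-10-4-10-1-12z"/><path data-sink="141 358" data-exterior="0" d="M73 221l-6 14-3 26-11 12-10 24-2 44 6 21 12 23 0 8-7 12-20 24 0 8 7 6-12 5-11 10 0 31 5 22-1 16 129 1-5-13 0-12 6-15 29 0 26-11-6-35 0-12 10-25 2-15 6-19 13-11 7-2-10-2-12-11-17-6-10-8-7-14-2-38-4-14-6-8-19-10-23-6-21 8-13-16-19-9z"/><path data-sink="298 527" data-exterior="1" d="M298 392l-31 5-10 20-10 10-22 17-24 10 3 19 7 17 13 19-4 10 1 9 307-1 0-53-10-1-23-10-11-12-13-16 1-8 5-7-14 5-8-4-13-13-5-3-11 0-43 28-8 3-13 0-8-3-5-4-4-14-19-4-20-16z"/><path data-sink="495 195" data-exterior="0" d="M527 115l-53 6-6 22-33 40 4 8-3 14-7 6-20 4-4 3 1 2 16 0 6 6 11 15 5 13 13 13 11 18 11 41 2 23 10 14 2 19 0 11-5 24-5 6-5-3-5 5-2 10 24 28 23 10 10 0z"/><path data-sink="447 17" data-exterior="1" d="M525 16l-124 1 0 9 7 20 4 29 19 42 24 4 22 0 17-2 5-4 6-18 8-11 7-15 0-4-7-12-1-13z"/>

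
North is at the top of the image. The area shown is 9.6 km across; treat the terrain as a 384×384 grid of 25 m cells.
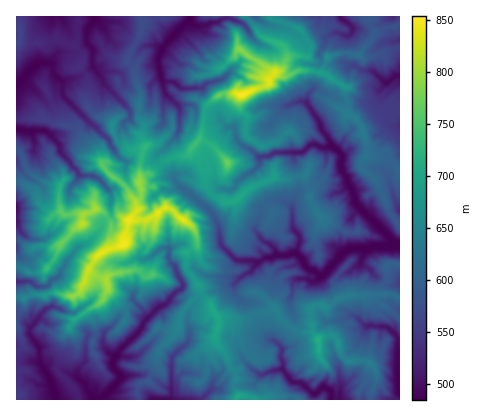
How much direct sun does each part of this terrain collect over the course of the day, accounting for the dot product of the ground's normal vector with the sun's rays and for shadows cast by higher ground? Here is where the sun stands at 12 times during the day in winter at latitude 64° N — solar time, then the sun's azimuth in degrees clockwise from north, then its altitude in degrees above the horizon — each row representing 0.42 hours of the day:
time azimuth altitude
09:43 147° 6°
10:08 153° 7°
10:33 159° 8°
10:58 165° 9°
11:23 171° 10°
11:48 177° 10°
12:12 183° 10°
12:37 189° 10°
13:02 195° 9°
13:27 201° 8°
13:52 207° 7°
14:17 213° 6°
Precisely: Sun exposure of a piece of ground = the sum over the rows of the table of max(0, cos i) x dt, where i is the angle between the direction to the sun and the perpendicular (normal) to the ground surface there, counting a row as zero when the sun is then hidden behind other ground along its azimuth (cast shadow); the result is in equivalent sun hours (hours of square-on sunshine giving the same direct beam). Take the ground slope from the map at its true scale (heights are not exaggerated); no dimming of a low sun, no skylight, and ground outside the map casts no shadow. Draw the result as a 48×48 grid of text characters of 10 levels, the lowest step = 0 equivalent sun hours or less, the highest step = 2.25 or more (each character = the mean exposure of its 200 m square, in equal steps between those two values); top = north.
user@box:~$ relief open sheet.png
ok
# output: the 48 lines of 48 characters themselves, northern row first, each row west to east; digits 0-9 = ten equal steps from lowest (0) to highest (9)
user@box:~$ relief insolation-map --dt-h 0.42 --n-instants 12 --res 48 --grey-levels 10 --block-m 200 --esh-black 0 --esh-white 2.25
223222333334443323565347620020033000011105633300
232211233213212344553111102000000221012431242123
332222223212222345431100022100100012102000012455
434334322431222544410000000100011001210000014310
455543331232113123221000000430000000130021022224
554443222344322243113210003654000033312445755434
542123333234452211320011122011100101100000156666
421224542122022122355345420001216679996100000463
323212212113423130102541000000156997666840243211
212422221110221111130000012217999866613567522111
211221242110012111003530498999987654453133332222
122121024100003300000113556874112100165422012233
122211101410020001000102345752442112036443111233
777753210042310122010002225534431001214555511233
011035420003201000020102220232101232412656233222
002101221000100100310013111154001575653585641001
111200110000122245100154300016877665000045333111
400210022000034331023543430000200000000022123331
200010023442100100466643344543001101121223344432
020000001473000012223343347750011101331315742243
101110200006601120000123456300036445433323674234
631222000001330421000134332003787654334521444334
652021000110021110000014410146655543222002346424
544011000100002000000002665565422253310001266633
211113111461100301760000366554333343331133014651
223356411442223345766113254444334445443321002672
143542148411124565569933343544544326335540000266
003300386200013567678752334432485313546778874127
300103652000145669763342216434227773344666653200
255357610027999661223364102775441434832320010000
012036310376441000246563231024200000465300200000
301253111330001100014346432120012100153003004335
788850012421698645203601343400021353000000000334
000200014553379899982431122000022100000000010021
001031026745426578860243111123111210000000101110
679999989338752778501132000134410210000145554445
676701461697754451000433200000122122244446554433
455354118887633420012433422113344213325432466554
241032289788257300023455334433444412210002234576
435623844552585005334431244433455443300001200004
414567765257870052257323432433334654434512201123
332345554425613621573014542333201433333442112243
454444454522212113440235463243223432453460001233
212434563432231144335654545226576345555377752233
332243345551266545434343554321310065589656644342
334234214556410024644314533310000004869755234422
222234422444233585345677322000001000152643243523
333323432332234468856784011241122220001335555561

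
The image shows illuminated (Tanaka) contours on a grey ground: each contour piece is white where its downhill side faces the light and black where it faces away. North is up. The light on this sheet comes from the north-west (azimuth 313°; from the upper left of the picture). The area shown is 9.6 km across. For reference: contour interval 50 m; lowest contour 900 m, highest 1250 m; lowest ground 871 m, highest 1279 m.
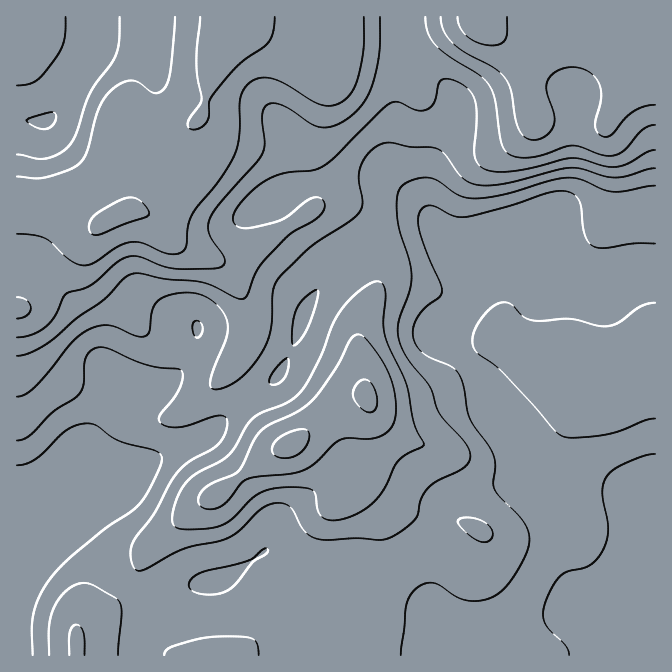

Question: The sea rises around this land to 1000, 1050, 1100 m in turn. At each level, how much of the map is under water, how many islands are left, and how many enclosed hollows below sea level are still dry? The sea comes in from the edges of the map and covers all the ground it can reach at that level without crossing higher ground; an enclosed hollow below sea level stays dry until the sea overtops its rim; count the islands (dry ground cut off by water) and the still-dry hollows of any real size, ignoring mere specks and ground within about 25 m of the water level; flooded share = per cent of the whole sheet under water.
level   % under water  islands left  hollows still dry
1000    43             0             0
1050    57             1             0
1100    68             1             0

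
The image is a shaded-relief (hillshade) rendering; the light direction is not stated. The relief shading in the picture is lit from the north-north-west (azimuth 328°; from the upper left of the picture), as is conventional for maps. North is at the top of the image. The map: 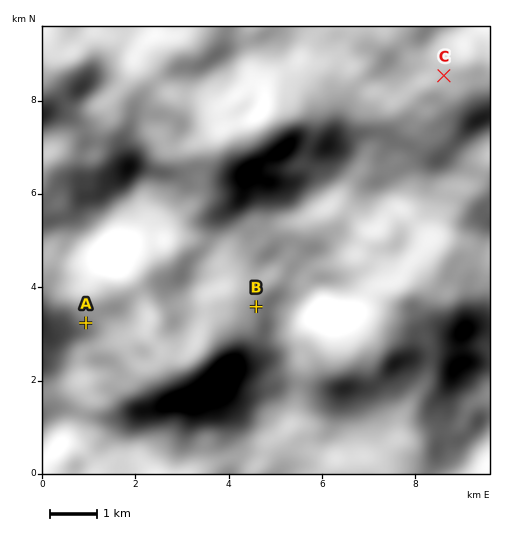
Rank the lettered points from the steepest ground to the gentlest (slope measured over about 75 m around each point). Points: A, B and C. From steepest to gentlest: A B C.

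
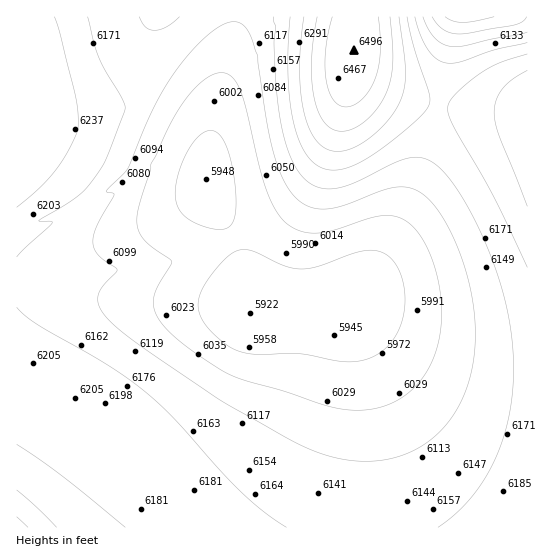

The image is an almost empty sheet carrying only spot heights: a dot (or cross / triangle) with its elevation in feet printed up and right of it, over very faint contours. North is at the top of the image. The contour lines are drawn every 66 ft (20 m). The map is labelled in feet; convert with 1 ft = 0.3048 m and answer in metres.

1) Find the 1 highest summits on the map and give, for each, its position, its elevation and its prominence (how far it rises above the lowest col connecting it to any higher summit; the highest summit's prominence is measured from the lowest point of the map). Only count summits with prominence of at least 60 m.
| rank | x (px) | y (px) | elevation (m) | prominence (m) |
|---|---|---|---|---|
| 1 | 354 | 50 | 1980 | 175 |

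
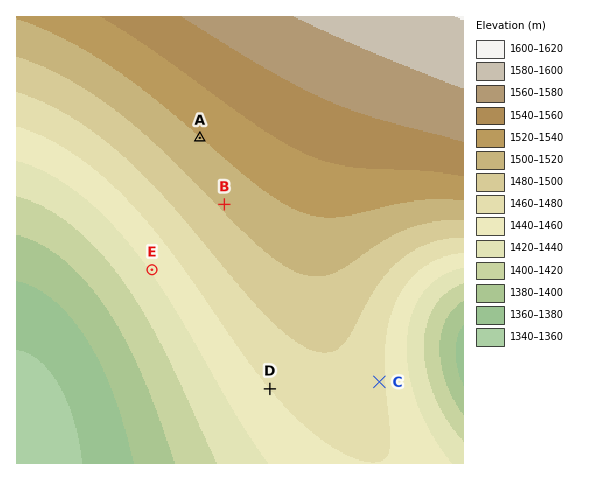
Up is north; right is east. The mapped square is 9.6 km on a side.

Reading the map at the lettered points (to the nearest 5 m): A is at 1520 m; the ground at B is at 1505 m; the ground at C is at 1465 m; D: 1460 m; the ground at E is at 1440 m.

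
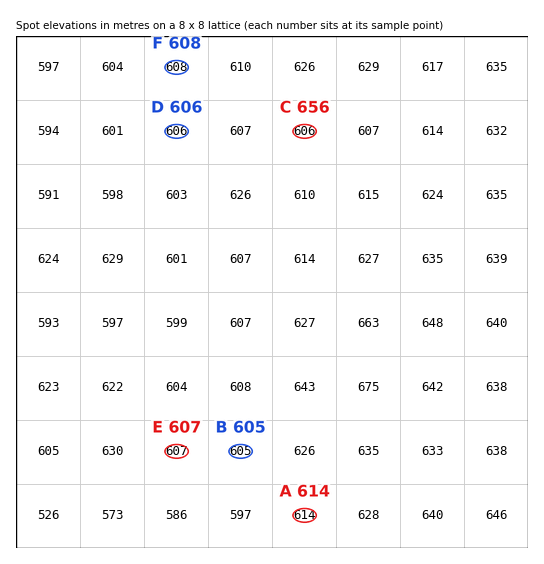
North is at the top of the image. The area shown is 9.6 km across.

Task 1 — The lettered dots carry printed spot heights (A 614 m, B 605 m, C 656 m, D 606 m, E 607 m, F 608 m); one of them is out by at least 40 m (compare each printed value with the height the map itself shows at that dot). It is C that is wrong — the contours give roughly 606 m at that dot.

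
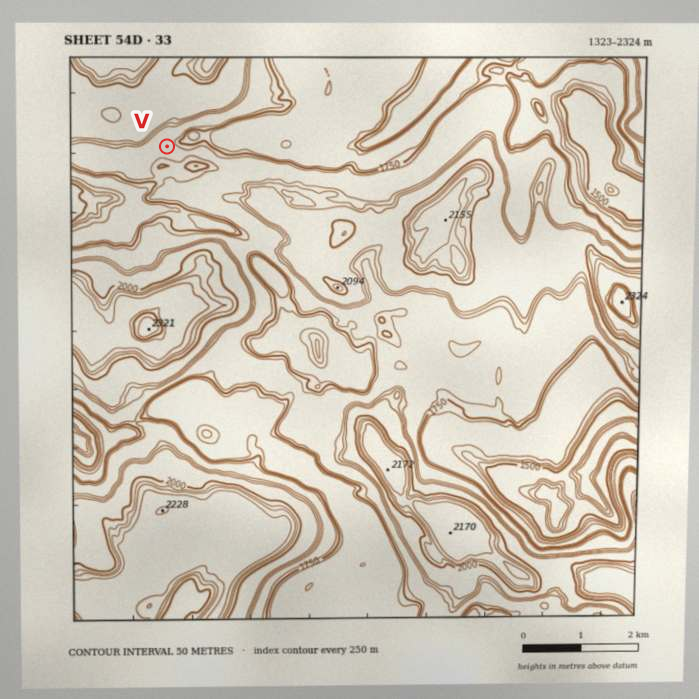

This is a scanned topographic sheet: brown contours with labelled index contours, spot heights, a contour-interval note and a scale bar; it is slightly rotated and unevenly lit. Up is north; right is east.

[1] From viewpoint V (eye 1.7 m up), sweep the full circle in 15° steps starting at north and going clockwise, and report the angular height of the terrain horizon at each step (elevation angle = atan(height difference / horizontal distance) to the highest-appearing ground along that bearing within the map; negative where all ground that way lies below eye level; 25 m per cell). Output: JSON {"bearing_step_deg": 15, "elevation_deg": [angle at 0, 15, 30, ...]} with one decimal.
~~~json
{"bearing_step_deg": 15, "elevation_deg": [18.6, 15.3, 15.0, 10.4, 0.5, 0.0, 1.8, 4.3, 5.5, 1.9, 3.3, 7.0, 7.9, 7.2, 6.6, -0.1, 0.3, 0.5, 3.4, 18.8, 21.4, 22.2, 22.0, 21.0]}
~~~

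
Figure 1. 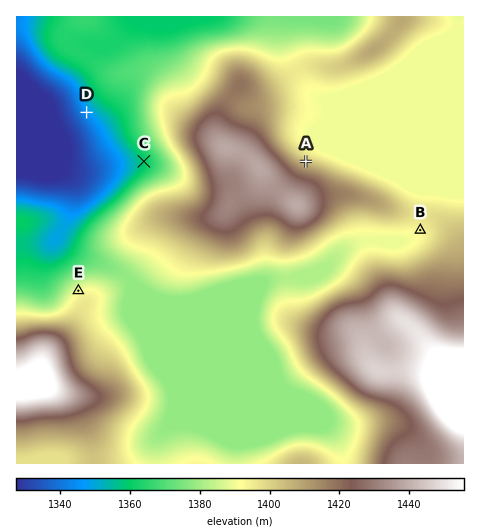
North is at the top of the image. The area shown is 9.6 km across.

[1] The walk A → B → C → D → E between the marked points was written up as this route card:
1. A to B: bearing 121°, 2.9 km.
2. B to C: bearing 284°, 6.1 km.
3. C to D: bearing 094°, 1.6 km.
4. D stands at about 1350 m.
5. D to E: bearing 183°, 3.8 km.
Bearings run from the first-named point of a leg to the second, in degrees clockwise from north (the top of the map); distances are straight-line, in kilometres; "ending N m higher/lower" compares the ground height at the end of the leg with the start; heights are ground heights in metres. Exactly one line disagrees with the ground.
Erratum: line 3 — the bearing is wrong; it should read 311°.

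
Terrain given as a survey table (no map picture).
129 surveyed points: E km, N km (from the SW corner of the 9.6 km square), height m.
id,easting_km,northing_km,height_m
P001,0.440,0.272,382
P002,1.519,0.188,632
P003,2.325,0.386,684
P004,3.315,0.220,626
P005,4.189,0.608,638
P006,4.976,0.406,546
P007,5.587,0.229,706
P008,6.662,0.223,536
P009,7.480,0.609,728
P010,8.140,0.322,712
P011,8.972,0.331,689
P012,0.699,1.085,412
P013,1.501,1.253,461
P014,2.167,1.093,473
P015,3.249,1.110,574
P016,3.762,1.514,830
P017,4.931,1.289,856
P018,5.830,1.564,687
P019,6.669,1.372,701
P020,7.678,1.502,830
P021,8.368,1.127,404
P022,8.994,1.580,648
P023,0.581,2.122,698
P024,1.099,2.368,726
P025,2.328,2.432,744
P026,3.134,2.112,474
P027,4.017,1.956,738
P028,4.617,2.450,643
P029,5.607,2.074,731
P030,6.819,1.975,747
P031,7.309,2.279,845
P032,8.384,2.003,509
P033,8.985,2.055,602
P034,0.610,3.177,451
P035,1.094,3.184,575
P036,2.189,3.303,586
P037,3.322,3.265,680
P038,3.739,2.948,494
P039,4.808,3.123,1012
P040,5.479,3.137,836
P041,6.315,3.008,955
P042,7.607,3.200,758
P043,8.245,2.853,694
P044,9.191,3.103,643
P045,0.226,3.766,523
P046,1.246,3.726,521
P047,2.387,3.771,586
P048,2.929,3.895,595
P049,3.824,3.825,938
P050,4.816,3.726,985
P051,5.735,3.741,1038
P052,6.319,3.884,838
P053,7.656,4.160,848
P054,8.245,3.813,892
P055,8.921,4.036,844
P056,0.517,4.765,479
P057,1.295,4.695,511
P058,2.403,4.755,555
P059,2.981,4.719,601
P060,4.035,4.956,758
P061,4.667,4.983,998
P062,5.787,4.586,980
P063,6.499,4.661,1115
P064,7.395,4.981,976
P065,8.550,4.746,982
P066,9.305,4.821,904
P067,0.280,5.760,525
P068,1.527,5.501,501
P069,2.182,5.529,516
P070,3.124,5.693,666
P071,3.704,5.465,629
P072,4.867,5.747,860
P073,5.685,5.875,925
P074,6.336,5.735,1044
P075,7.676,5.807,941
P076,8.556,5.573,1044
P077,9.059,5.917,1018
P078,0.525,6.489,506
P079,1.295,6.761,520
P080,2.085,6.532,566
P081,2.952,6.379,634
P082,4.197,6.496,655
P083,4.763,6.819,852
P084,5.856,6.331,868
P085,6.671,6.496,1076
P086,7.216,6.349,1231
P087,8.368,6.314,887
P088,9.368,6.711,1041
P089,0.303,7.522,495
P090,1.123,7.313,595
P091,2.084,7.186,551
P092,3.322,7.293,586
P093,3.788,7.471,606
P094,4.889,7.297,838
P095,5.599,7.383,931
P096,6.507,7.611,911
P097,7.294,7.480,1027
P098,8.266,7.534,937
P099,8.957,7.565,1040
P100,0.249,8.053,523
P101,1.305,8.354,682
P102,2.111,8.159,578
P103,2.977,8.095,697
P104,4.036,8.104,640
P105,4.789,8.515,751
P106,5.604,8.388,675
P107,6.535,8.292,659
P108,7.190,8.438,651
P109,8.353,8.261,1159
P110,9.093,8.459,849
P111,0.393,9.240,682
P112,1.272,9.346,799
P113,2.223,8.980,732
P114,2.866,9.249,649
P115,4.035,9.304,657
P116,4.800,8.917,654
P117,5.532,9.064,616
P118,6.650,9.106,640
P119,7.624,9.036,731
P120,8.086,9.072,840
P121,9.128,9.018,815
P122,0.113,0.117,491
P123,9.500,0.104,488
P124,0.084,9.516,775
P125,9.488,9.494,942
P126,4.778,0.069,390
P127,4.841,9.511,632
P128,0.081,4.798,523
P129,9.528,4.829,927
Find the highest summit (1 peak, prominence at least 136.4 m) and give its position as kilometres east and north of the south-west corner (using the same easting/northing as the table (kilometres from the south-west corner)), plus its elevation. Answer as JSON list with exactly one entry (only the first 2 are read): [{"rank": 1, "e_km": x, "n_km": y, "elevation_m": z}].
[{"rank": 1, "e_km": 7.14, "n_km": 6.39, "elevation_m": 1247}]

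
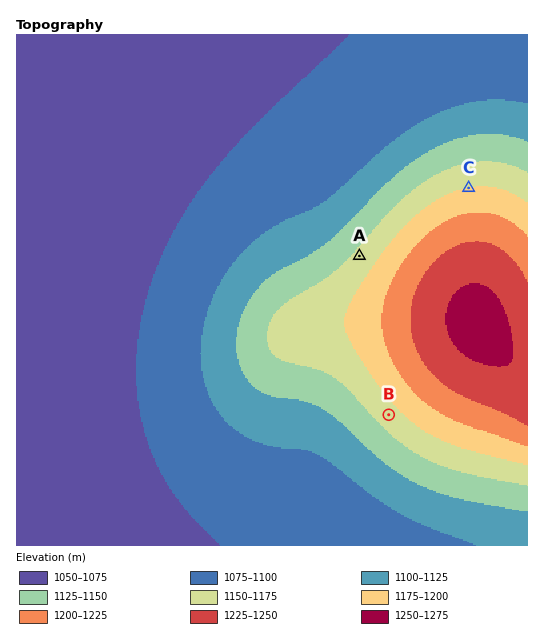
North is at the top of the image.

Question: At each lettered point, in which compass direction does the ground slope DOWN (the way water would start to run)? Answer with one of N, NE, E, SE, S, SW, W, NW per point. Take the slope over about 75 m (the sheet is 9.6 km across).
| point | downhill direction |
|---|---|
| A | NW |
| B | SW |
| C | N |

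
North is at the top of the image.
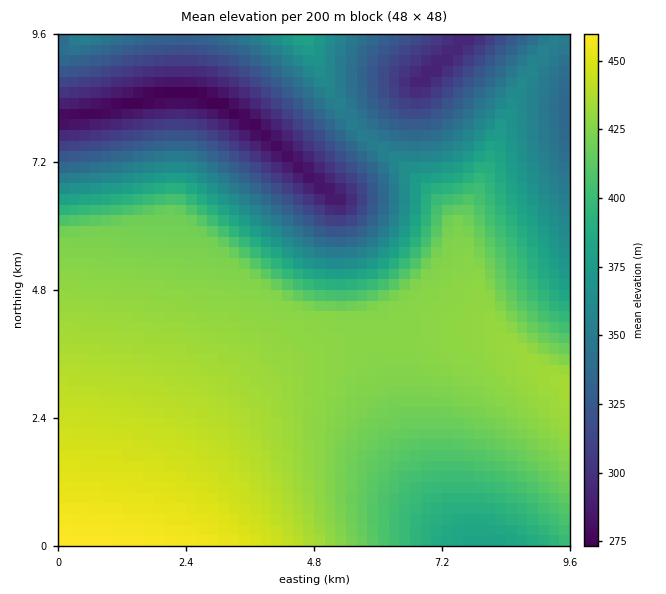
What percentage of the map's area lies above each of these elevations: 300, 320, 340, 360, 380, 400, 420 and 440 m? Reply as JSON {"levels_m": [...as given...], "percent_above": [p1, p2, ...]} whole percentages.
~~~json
{"levels_m": [300, 320, 340, 360, 380, 400, 420, 440], "percent_above": [94, 87, 80, 71, 64, 56, 44, 11]}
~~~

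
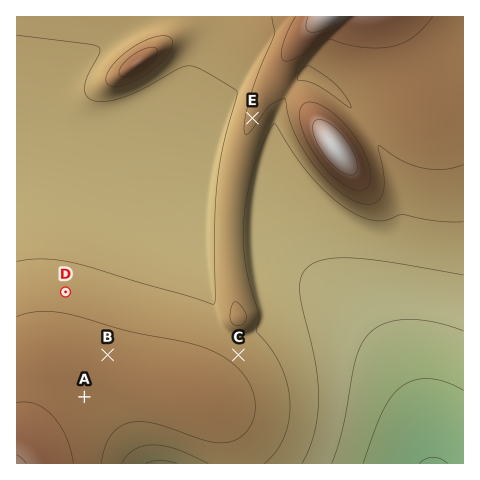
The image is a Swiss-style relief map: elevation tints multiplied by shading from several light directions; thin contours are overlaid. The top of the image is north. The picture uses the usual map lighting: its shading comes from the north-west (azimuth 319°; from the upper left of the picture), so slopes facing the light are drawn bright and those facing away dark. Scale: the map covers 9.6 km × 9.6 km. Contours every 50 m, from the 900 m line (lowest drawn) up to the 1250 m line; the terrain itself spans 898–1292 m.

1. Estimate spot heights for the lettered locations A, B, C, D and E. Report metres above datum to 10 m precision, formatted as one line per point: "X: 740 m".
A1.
A: 1180 m
B: 1170 m
C: 1140 m
D: 1130 m
E: 1160 m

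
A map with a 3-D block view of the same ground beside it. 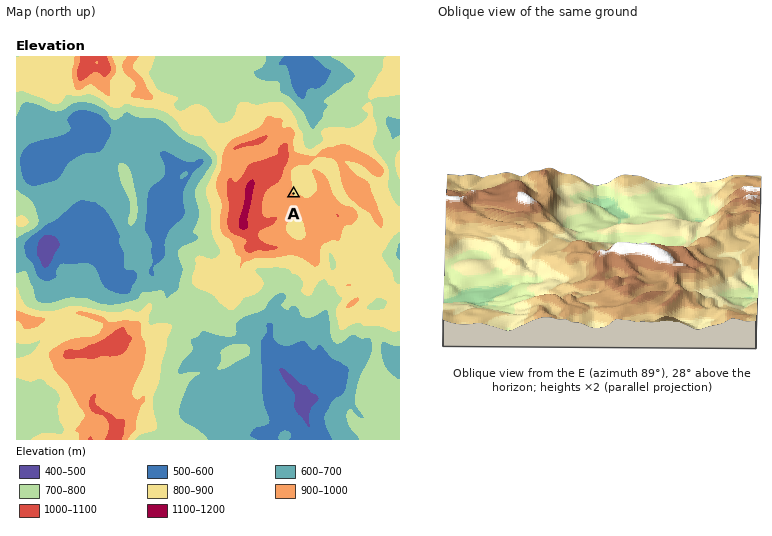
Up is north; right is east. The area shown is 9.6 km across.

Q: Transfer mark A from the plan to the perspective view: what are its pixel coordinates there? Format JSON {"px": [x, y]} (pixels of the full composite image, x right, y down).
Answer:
{"px": [645, 275]}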